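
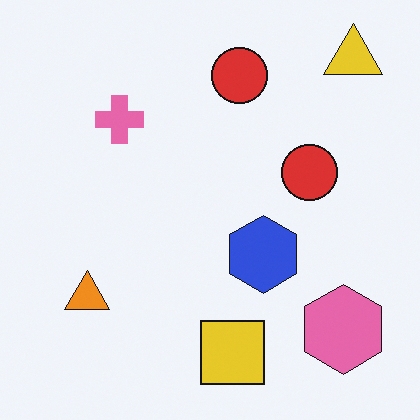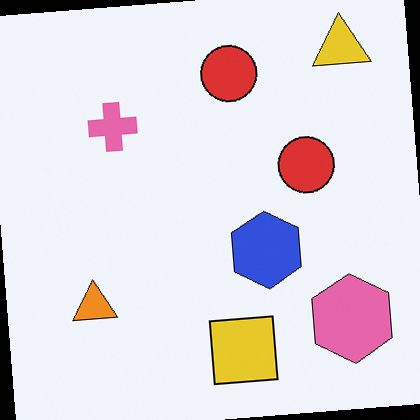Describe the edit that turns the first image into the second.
This is the original image rotated counter-clockwise by a slight angle.

Every shape is tilted by the same angle and the image corners show triangular fill wedges — a whole-image rotation by a non-right angle.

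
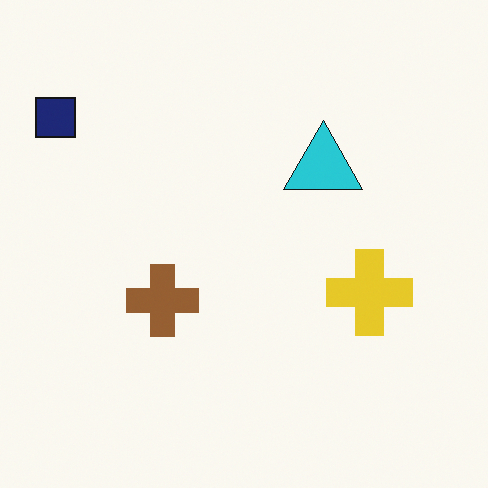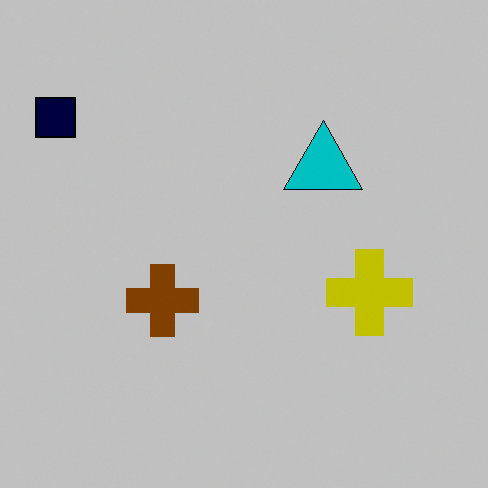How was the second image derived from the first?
It was heavily posterized to just a handful of flat colors.

Each flat color has snapped to a coarser quantized level — most visibly, the near-white background has dropped to a flat grey.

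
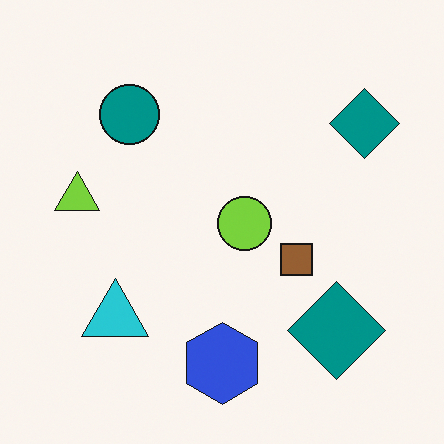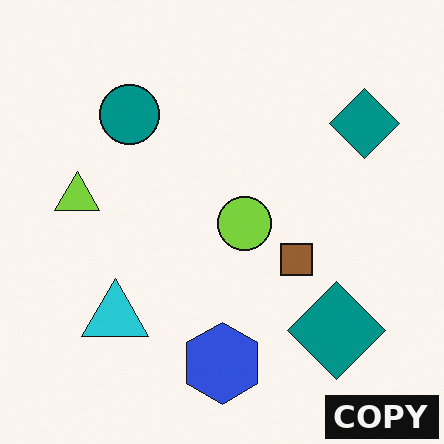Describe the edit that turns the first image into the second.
The image was watermarked with the text "COPY" in the lower-right corner.

A dark label reading "COPY" appears in the lower-right corner.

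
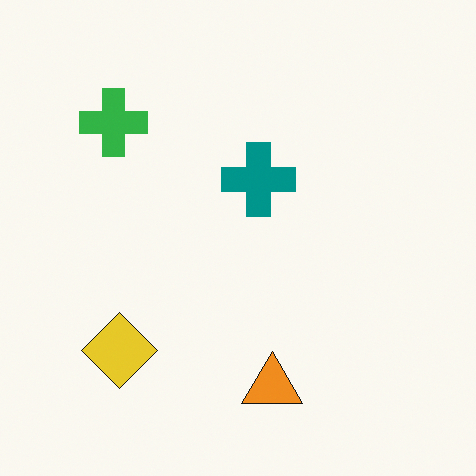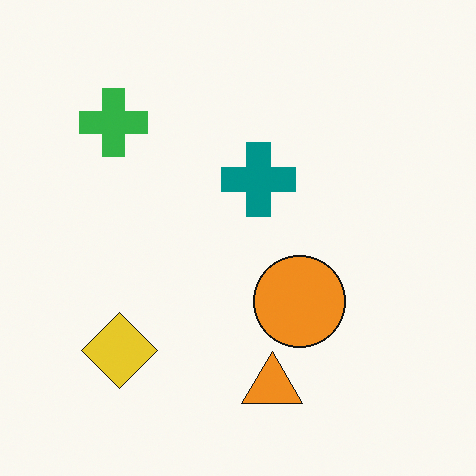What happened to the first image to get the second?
Overlaid with an additional orange circle.

An orange circle appears in the second image that is absent from the first.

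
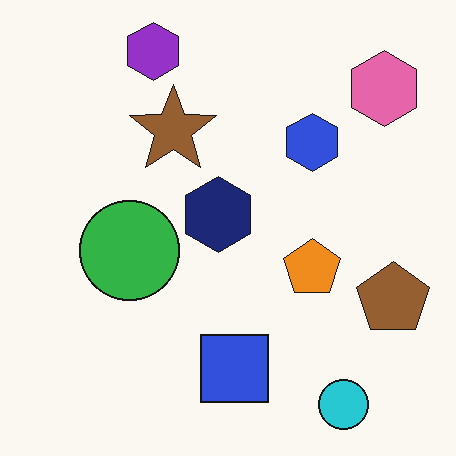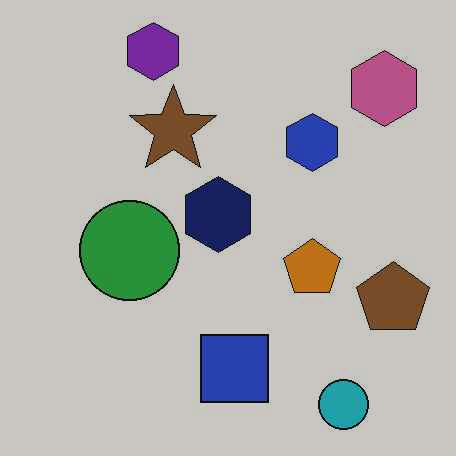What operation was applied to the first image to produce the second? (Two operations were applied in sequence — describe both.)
It was given moderate JPEG compression, then darkened a little.

Blocky 8×8 compression artifacts appear around shape edges and the flat background shows ringing — characteristic JPEG degradation. Every pixel — background and shapes alike — is uniformly darkened.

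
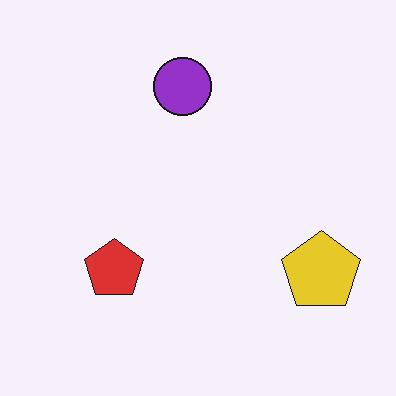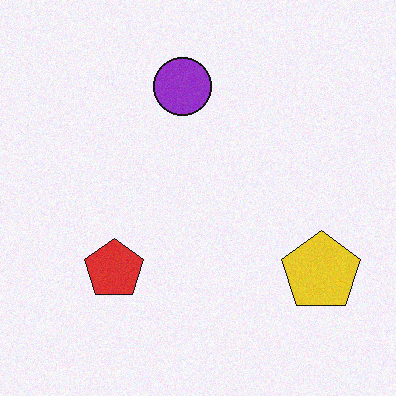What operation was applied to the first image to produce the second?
Degraded with light additive noise.

Random speckle covers the whole image, including the flat background.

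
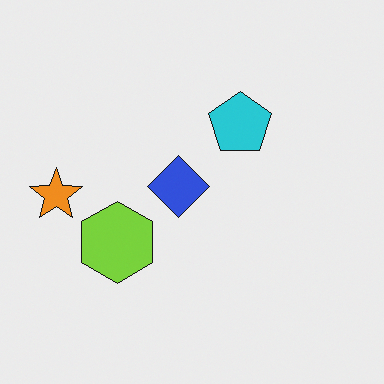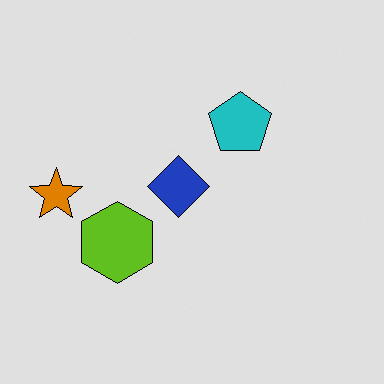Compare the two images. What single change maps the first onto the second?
This is the original image moderately posterized.

Each flat color has snapped to a coarser quantized level — most visibly, the near-white background has dropped to a flat grey.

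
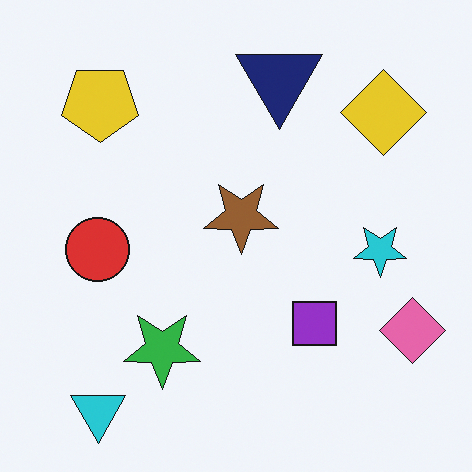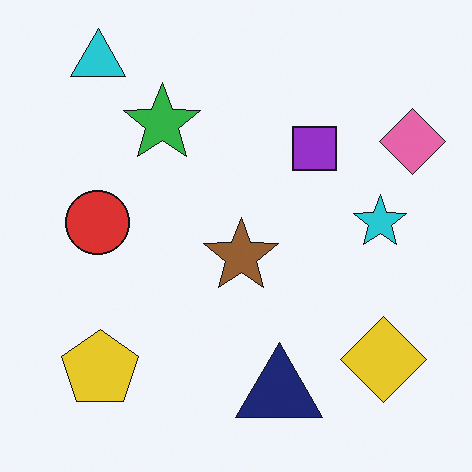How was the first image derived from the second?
This is the original image flipped vertically (top ↔ bottom).

The cyan triangle is in the top-left of the second image and the bottom-left of the first — shapes on opposite sides of the horizontal midline have swapped in a mirror flip.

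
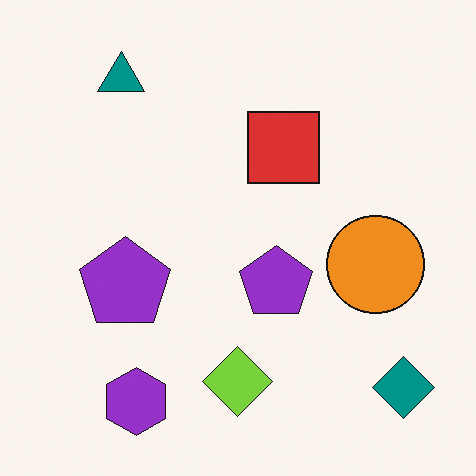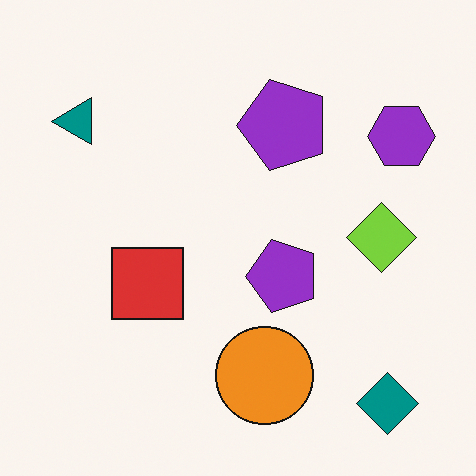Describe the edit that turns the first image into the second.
This is the original image transposed (reflected across the top-left ↔ bottom-right diagonal).

Shapes have swapped their row and column positions — what was in the top-right is now in the bottom-left — a diagonal reflection.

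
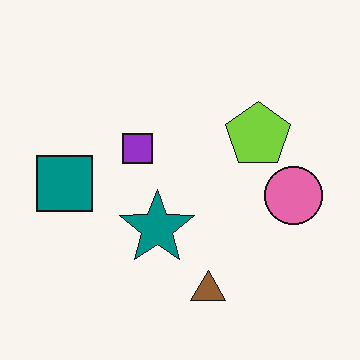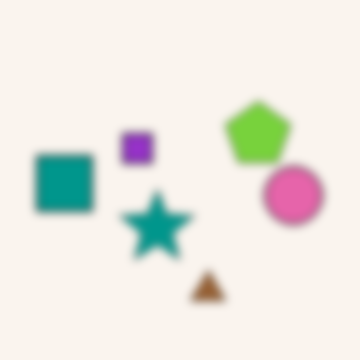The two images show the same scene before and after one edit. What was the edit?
The second image is the first moderately blurred.

Shape edges and outlines are uniformly softened across the whole image.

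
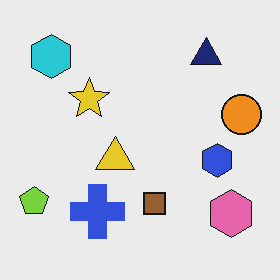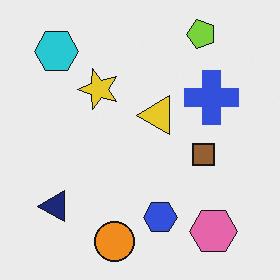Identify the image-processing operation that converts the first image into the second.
It was transposed (reflected across the top-left ↔ bottom-right diagonal).

Shapes have swapped their row and column positions — what was in the top-right is now in the bottom-left — a diagonal reflection.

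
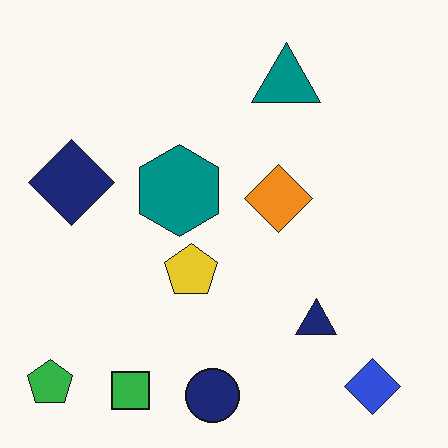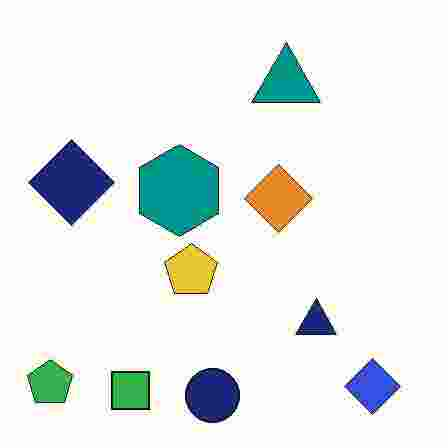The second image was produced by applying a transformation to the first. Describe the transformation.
The transformation is: degraded with heavy JPEG compression.

Blocky 8×8 compression artifacts appear around shape edges and the flat background shows ringing — characteristic JPEG degradation.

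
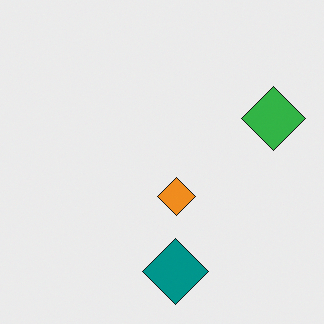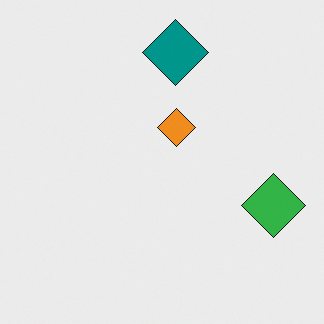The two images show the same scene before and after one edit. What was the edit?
Flipped vertically (top ↔ bottom).

The teal diamond is in the bottom of the first image and the top of the second — shapes on opposite sides of the horizontal midline have swapped in a mirror flip.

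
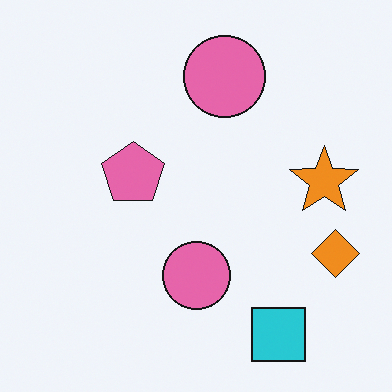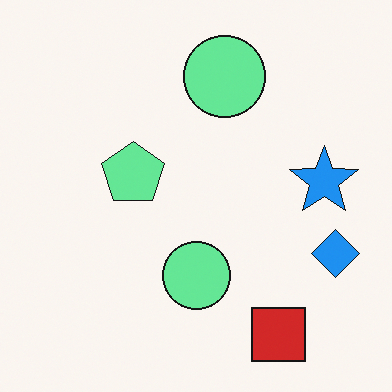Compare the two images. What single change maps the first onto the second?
The image was hue-shifted by a large amount.

Every shape's color has rotated by the same amount around the hue wheel — a uniform hue shift.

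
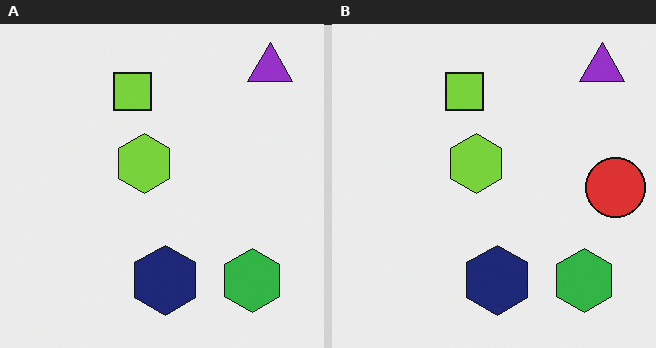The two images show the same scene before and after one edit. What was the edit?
This is the original image overlaid with an additional red circle.

A red circle appears in the right (B) image that is absent from the left (A).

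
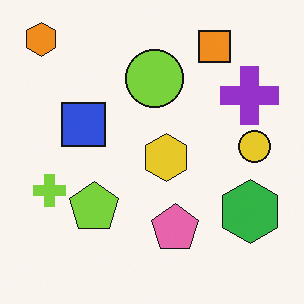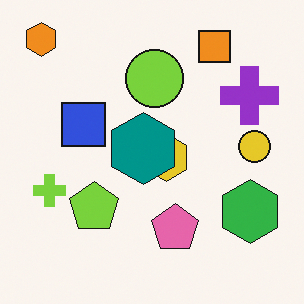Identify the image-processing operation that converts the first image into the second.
The transformation is: overlaid with an additional teal hexagon.

A teal hexagon appears in the second image that is absent from the first.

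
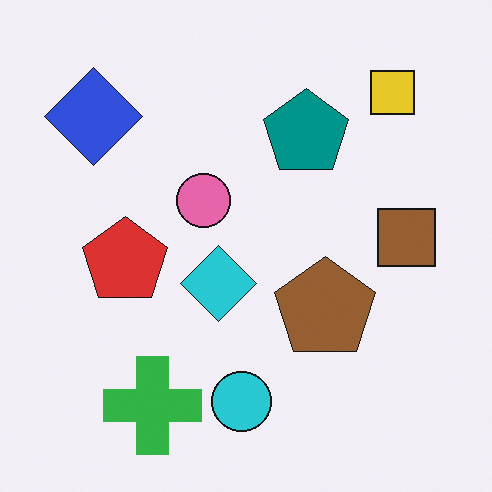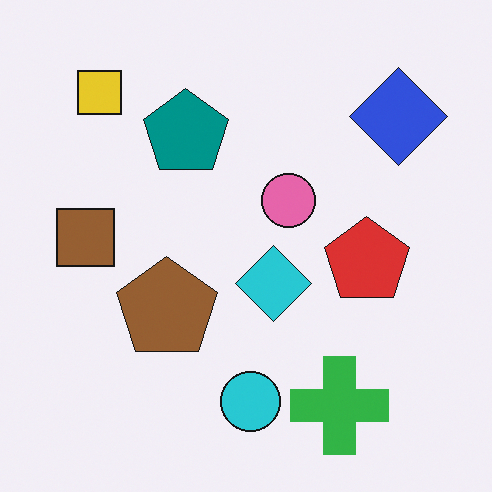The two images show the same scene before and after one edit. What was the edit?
The second image is the first flipped horizontally (left ↔ right).

The brown square is in the right of the first image and the left of the second — shapes on opposite sides of the vertical midline have swapped in a mirror flip.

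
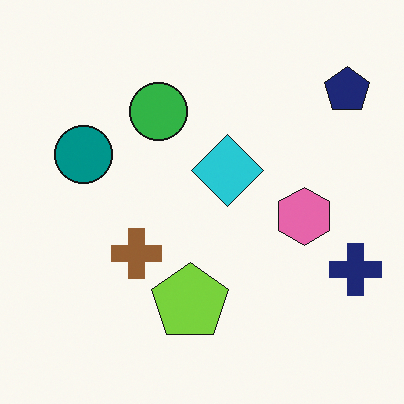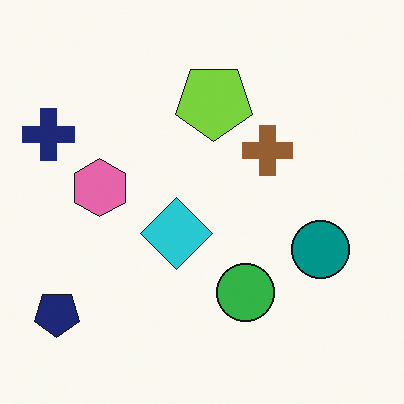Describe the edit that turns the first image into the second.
The image was rotated 180°.

The navy pentagon sits in the top-right of the first image and the bottom-left of the second — consistent with a whole-image 180° rotation.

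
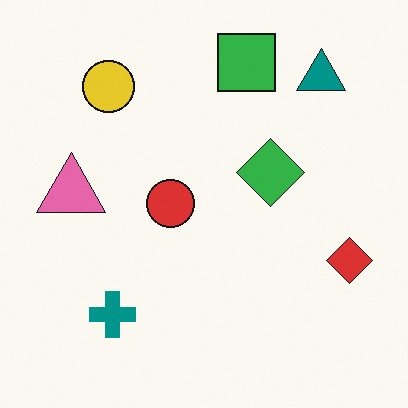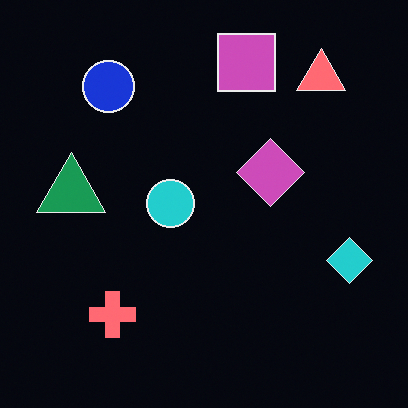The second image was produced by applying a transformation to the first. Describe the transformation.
The image was color-inverted (negative).

The light background has become dark and every shape's color is its complement — a photographic negative.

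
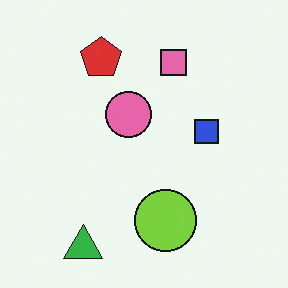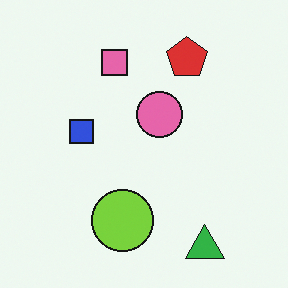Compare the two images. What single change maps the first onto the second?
The second image is the first flipped horizontally (left ↔ right).

The blue square is in the right of the first image and the left of the second — shapes on opposite sides of the vertical midline have swapped in a mirror flip.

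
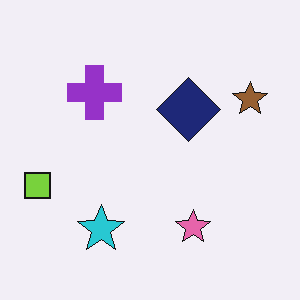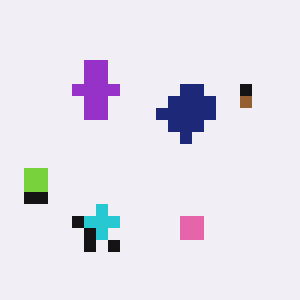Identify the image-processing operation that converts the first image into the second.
The second image is the first coarsely pixelated.

Shapes are reduced to large square blocks; fine edges and outlines are lost — a downscale-then-upscale (mosaic) effect.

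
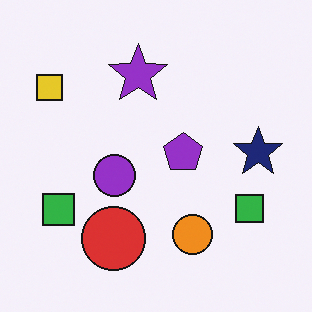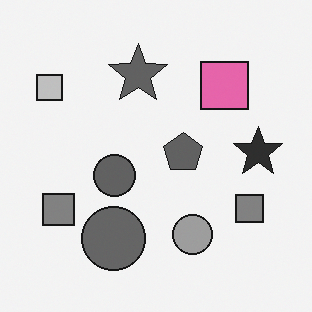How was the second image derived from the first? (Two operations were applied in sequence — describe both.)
The transformation is: converted to grayscale, then overlaid with an additional pink square.

All color is removed — every shape is now a shade of grey. A pink square appears in the second image that is absent from the first.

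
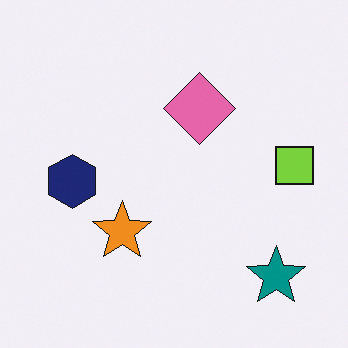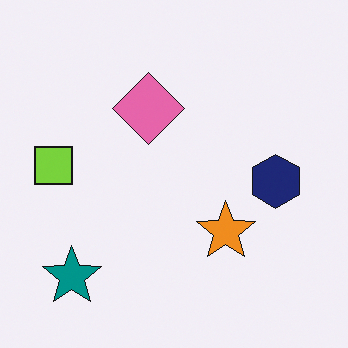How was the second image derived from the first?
It was flipped horizontally (left ↔ right).

The lime square is in the right of the first image and the left of the second — shapes on opposite sides of the vertical midline have swapped in a mirror flip.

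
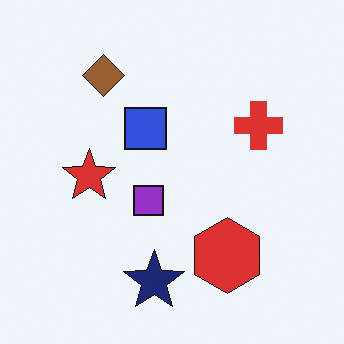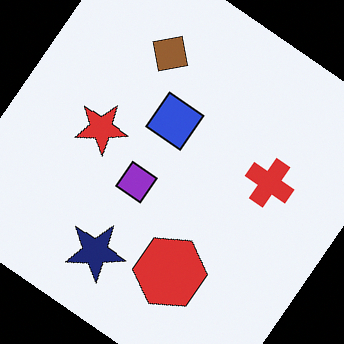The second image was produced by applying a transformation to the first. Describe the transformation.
The second image is the first rotated clockwise by a large amount — several tens of degrees.

Every shape is tilted by the same angle and the image corners show triangular fill wedges — a whole-image rotation by a non-right angle.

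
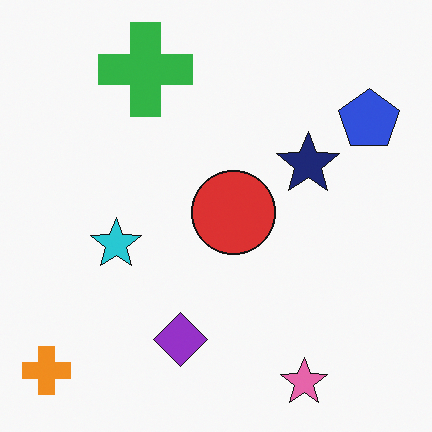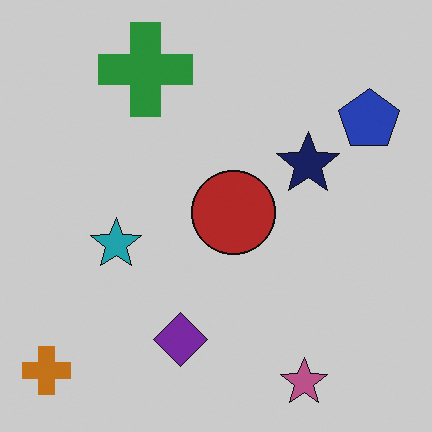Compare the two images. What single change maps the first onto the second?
It was darkened a little.

Every pixel — background and shapes alike — is uniformly darkened.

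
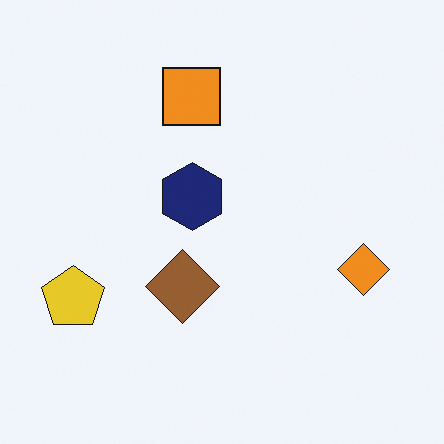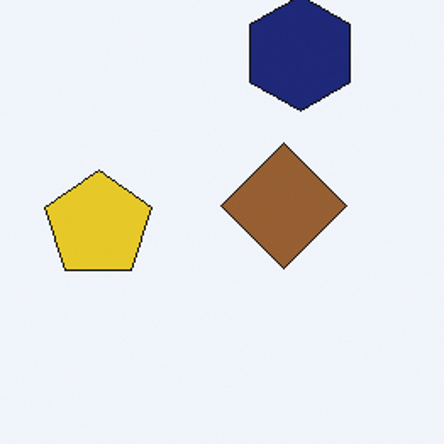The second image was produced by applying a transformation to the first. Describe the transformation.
Cropped tightly and scaled back up.

The visible shapes are larger and the field of view is narrower; shapes near the original edges may be partly or wholly outside the frame — a crop-and-rescale.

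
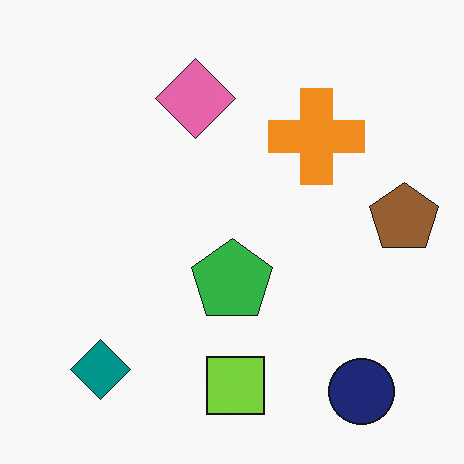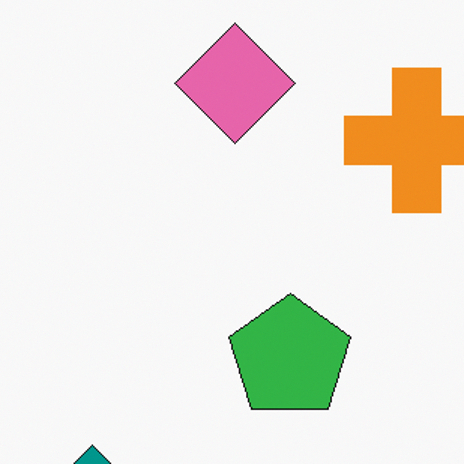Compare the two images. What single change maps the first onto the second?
The second image is the first cropped slightly and scaled back up.

The visible shapes are larger and the field of view is narrower; shapes near the original edges may be partly or wholly outside the frame — a crop-and-rescale.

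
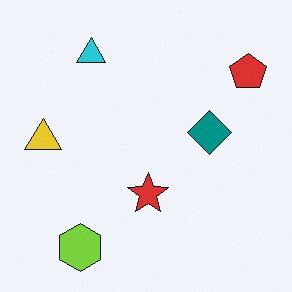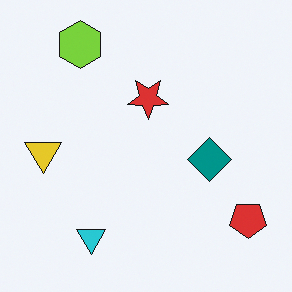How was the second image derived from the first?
This is the original image flipped vertically (top ↔ bottom).

The lime hexagon is in the bottom-left of the first image and the top-left of the second — shapes on opposite sides of the horizontal midline have swapped in a mirror flip.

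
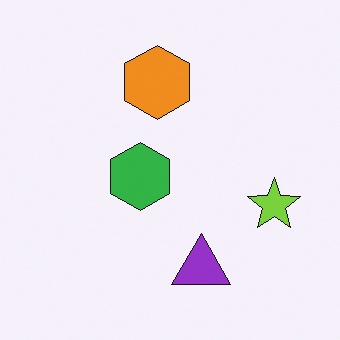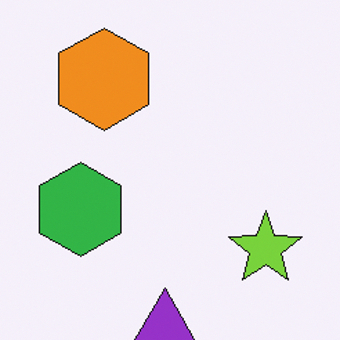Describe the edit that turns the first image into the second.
The second image is the first cropped to a modestly smaller region and rescaled.

The visible shapes are larger and the field of view is narrower; shapes near the original edges may be partly or wholly outside the frame — a crop-and-rescale.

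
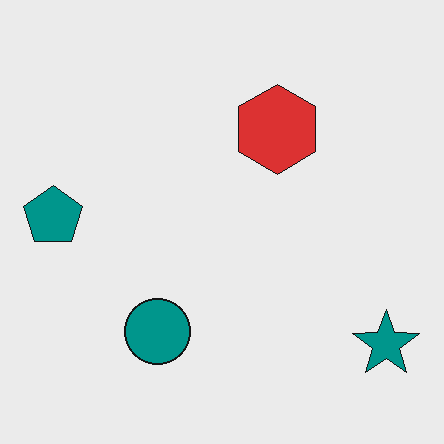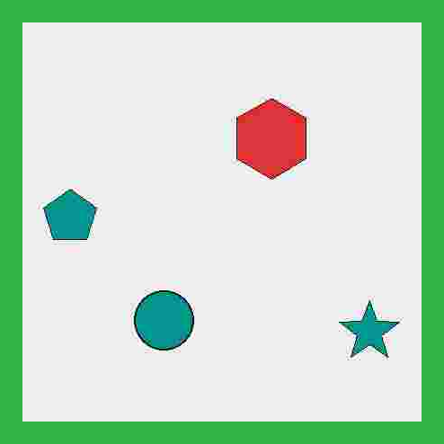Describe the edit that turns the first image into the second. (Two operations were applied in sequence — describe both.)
The second image is the first degraded with heavy JPEG compression, then framed with a green border.

Blocky 8×8 compression artifacts appear around shape edges and the flat background shows ringing — characteristic JPEG degradation. A solid green frame runs around the edge of the second image, with the content slightly shrunk inside it.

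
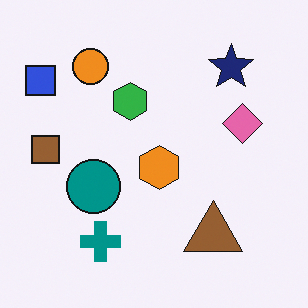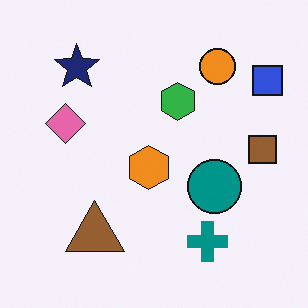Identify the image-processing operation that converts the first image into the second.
The second image is the first flipped horizontally (left ↔ right).

The blue square is in the top-left of the first image and the top-right of the second — shapes on opposite sides of the vertical midline have swapped in a mirror flip.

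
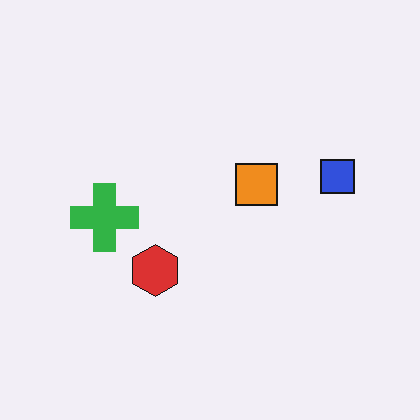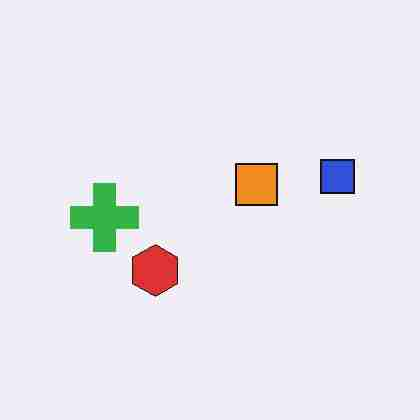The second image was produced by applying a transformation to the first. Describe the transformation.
The second image is the first degraded with heavy JPEG compression.

Blocky 8×8 compression artifacts appear around shape edges and the flat background shows ringing — characteristic JPEG degradation.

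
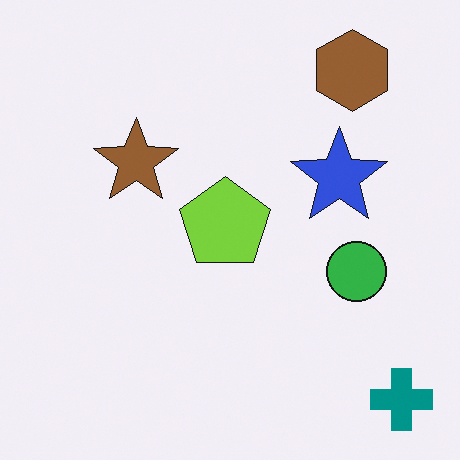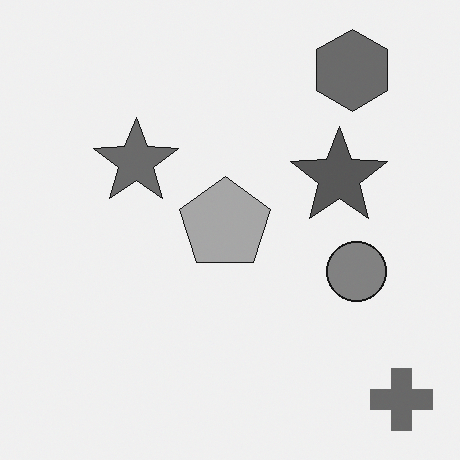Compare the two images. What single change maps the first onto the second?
It was converted to grayscale.

All color is removed — every shape is now a shade of grey.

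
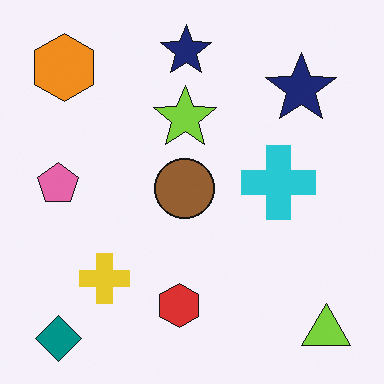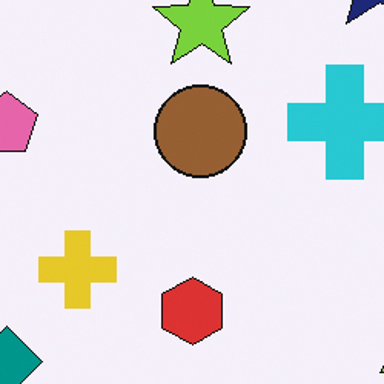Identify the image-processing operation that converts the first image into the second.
The image was cropped to a modestly smaller region and rescaled.

The visible shapes are larger and the field of view is narrower; shapes near the original edges may be partly or wholly outside the frame — a crop-and-rescale.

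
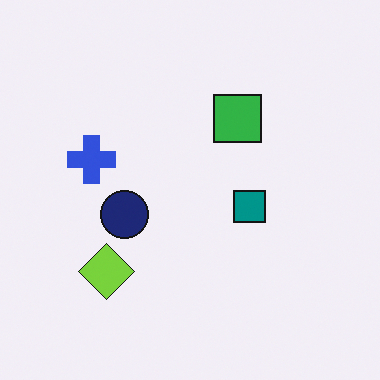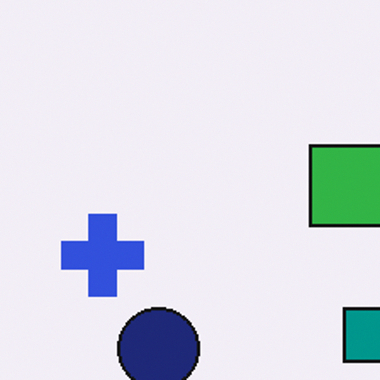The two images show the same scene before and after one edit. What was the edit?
The transformation is: cropped to a noticeably smaller region and rescaled.

The visible shapes are larger and the field of view is narrower; shapes near the original edges may be partly or wholly outside the frame — a crop-and-rescale.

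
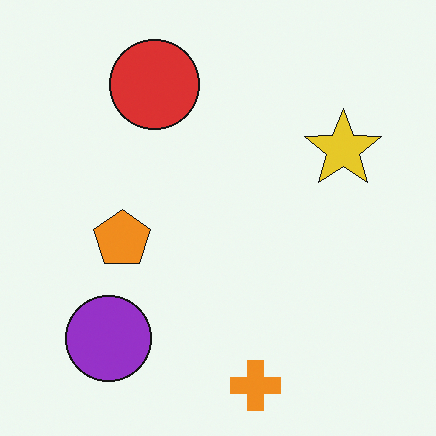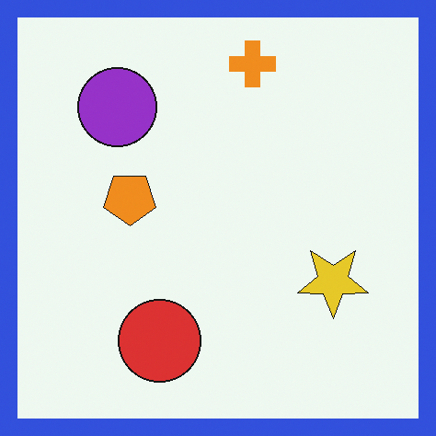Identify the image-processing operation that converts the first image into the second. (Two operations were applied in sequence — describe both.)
This is the original image flipped vertically (top ↔ bottom), then framed with a blue border.

The orange cross is in the bottom of the first image and the top of the second — shapes on opposite sides of the horizontal midline have swapped in a mirror flip. A solid blue frame runs around the edge of the second image, with the content slightly shrunk inside it.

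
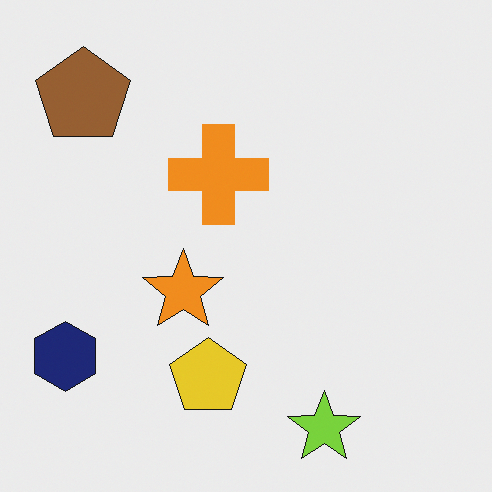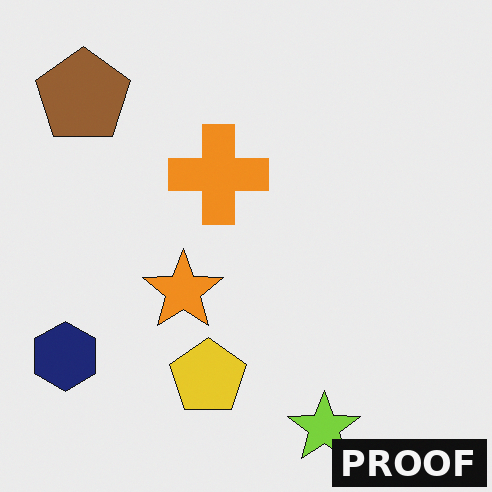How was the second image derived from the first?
It was watermarked with the text "PROOF" in the lower-right corner.

A dark label reading "PROOF" appears in the lower-right corner.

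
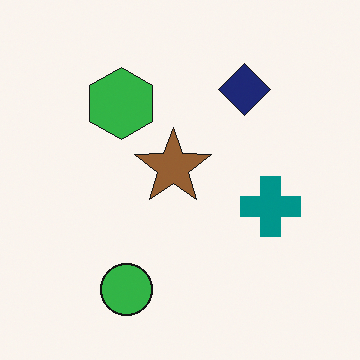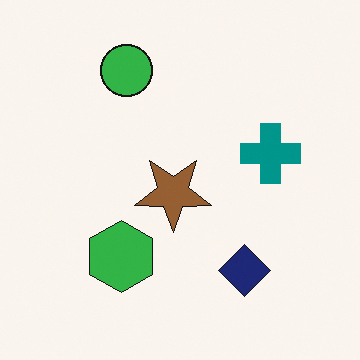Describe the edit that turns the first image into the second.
Flipped vertically (top ↔ bottom).

The green circle is in the bottom of the first image and the top of the second — shapes on opposite sides of the horizontal midline have swapped in a mirror flip.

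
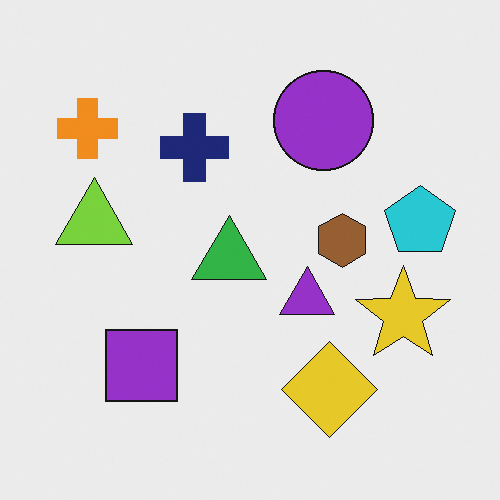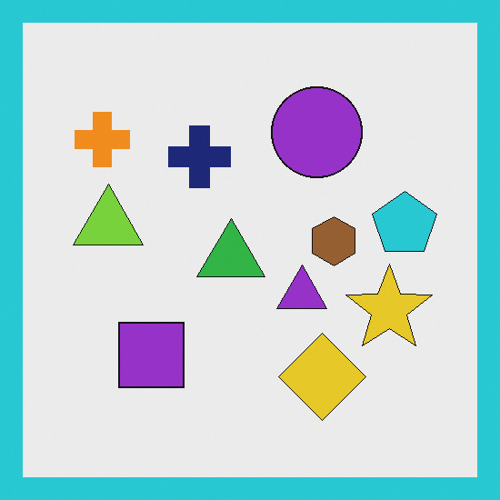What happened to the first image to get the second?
The transformation is: framed with a cyan border.

A solid cyan frame runs around the edge of the second image, with the content slightly shrunk inside it.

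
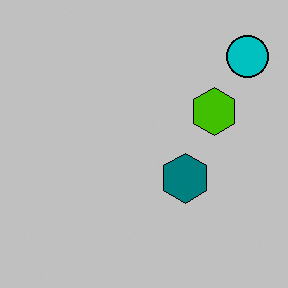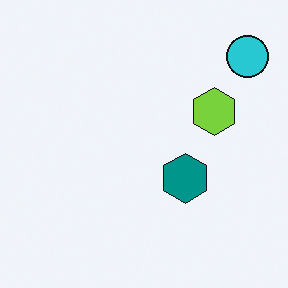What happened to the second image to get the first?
The image was aggressively posterized.

Each flat color has snapped to a coarser quantized level — most visibly, the near-white background has dropped to a flat grey.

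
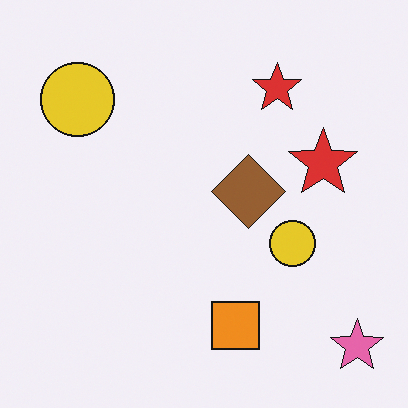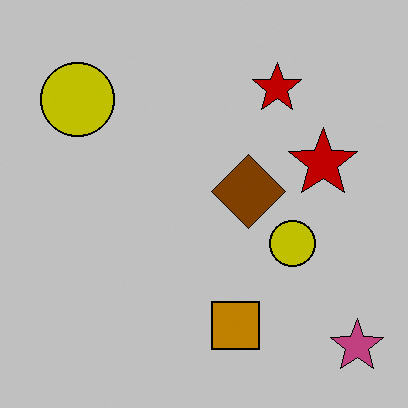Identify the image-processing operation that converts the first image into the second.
The second image is the first aggressively posterized.

Each flat color has snapped to a coarser quantized level — most visibly, the near-white background has dropped to a flat grey.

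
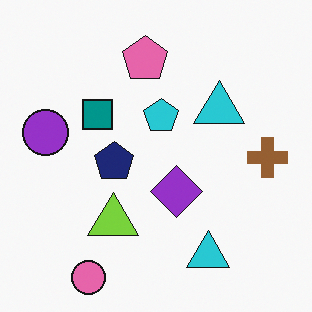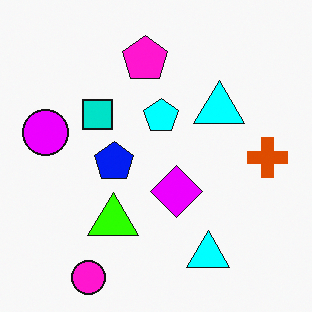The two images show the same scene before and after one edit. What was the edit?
The transformation is: made much more vivid (saturation change).

All colors are more vivid — a global saturation change.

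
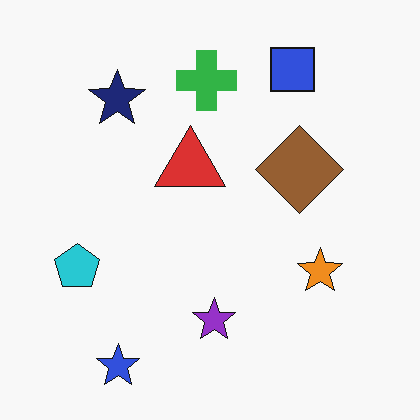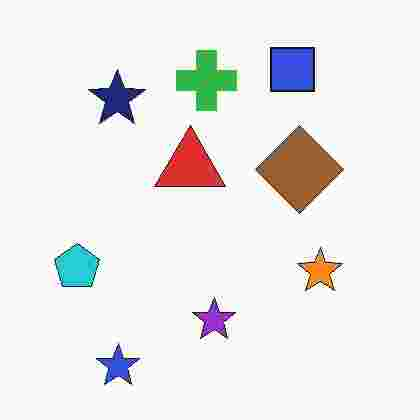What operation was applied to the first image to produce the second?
The image was heavily JPEG-compressed with obvious blocking artifacts.

Blocky 8×8 compression artifacts appear around shape edges and the flat background shows ringing — characteristic JPEG degradation.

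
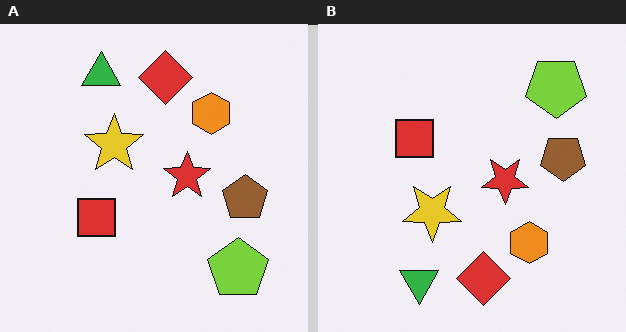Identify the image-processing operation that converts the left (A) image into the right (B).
The transformation is: flipped vertically (top ↔ bottom).

The green triangle is in the top-left of the left (A) image and the bottom-left of the right (B) — shapes on opposite sides of the horizontal midline have swapped in a mirror flip.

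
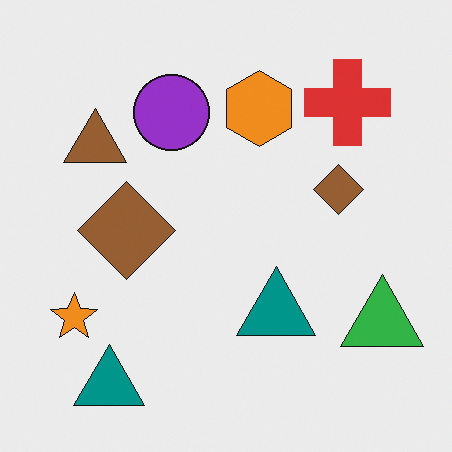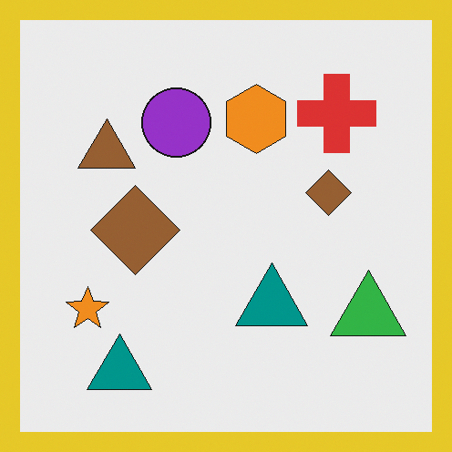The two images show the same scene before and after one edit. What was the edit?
It was framed with a yellow border.

A solid yellow frame runs around the edge of the second image, with the content slightly shrunk inside it.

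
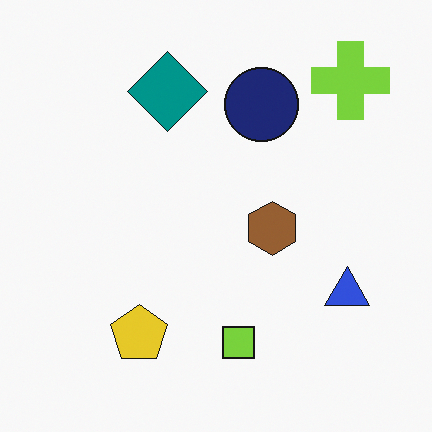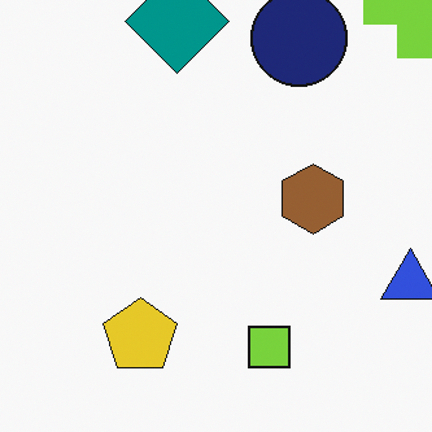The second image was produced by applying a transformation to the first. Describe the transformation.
The transformation is: cropped to a modestly smaller region and rescaled.

The visible shapes are larger and the field of view is narrower; shapes near the original edges may be partly or wholly outside the frame — a crop-and-rescale.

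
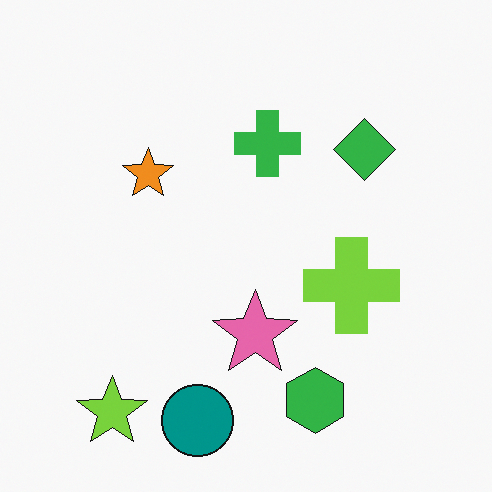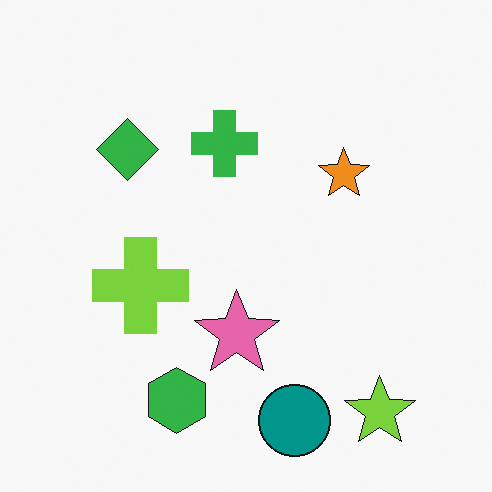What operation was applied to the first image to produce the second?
The transformation is: flipped horizontally (left ↔ right).

The lime star is in the bottom-left of the first image and the bottom-right of the second — shapes on opposite sides of the vertical midline have swapped in a mirror flip.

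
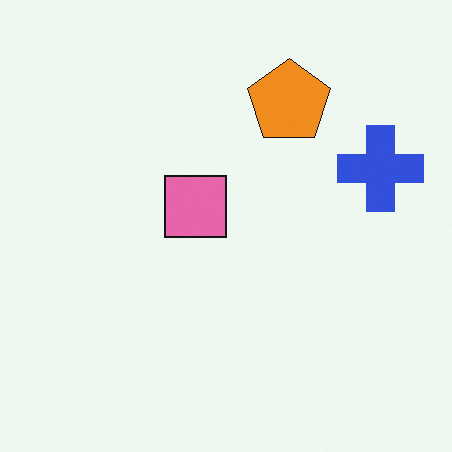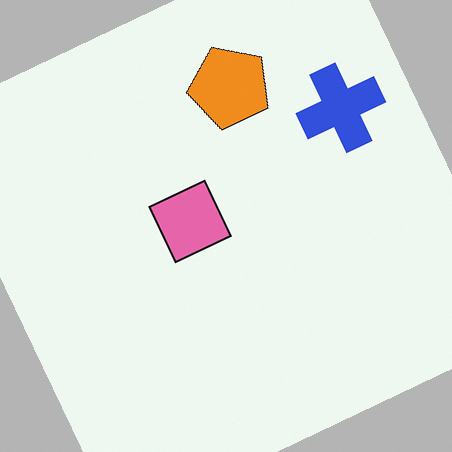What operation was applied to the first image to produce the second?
It was rotated counter-clockwise by a moderate amount.

Every shape is tilted by the same angle and the image corners show triangular fill wedges — a whole-image rotation by a non-right angle.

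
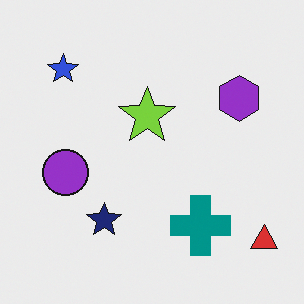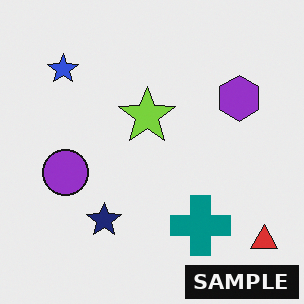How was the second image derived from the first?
The transformation is: watermarked with the text "SAMPLE" in the lower-right corner.

A dark label reading "SAMPLE" appears in the lower-right corner.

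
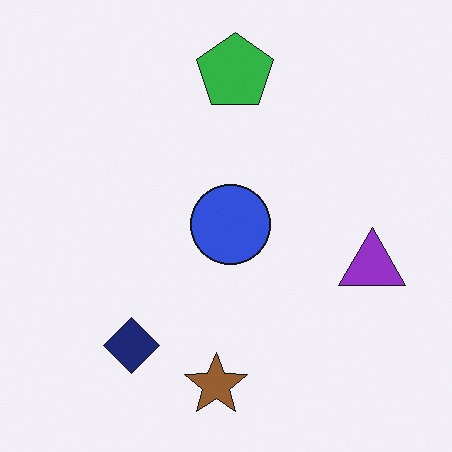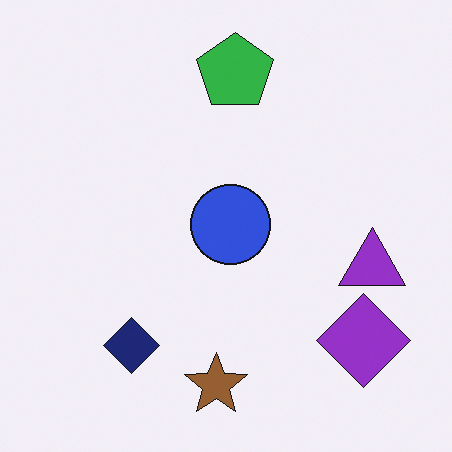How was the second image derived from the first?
The image was overlaid with an additional purple diamond.

A purple diamond appears in the second image that is absent from the first.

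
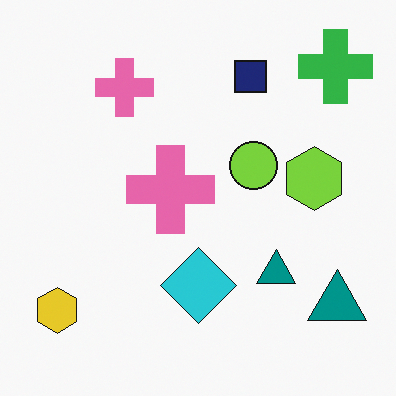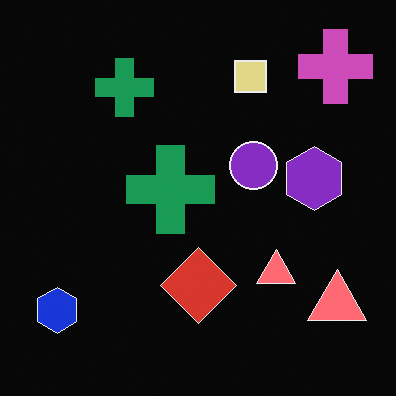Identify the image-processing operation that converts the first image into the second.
The transformation is: color-inverted (negative).

The light background has become dark and every shape's color is its complement — a photographic negative.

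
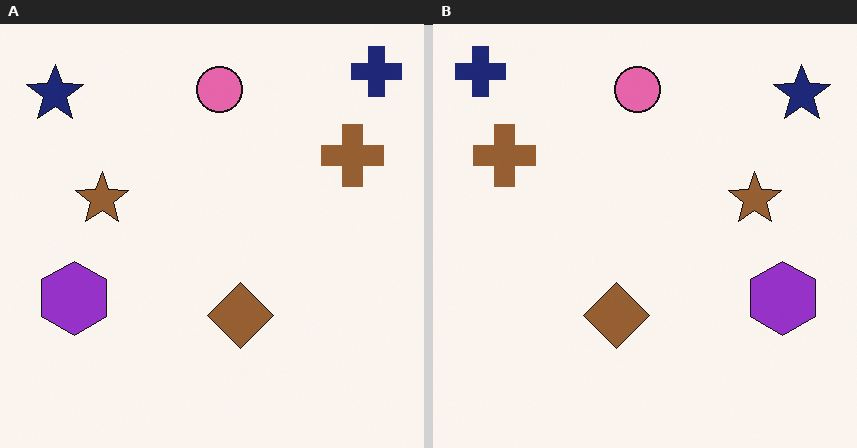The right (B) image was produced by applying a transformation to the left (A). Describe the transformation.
Flipped horizontally (left ↔ right).

The navy cross is in the top-right of the left (A) image and the top-left of the right (B) — shapes on opposite sides of the vertical midline have swapped in a mirror flip.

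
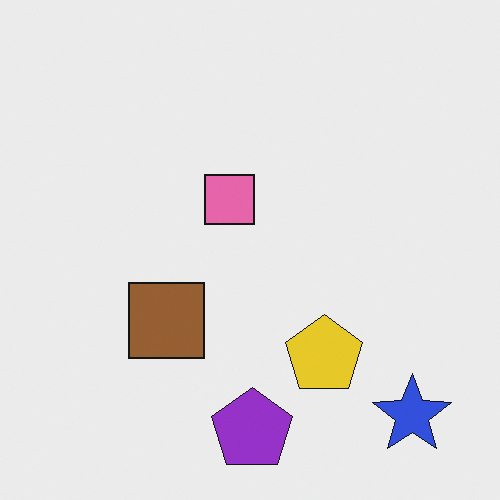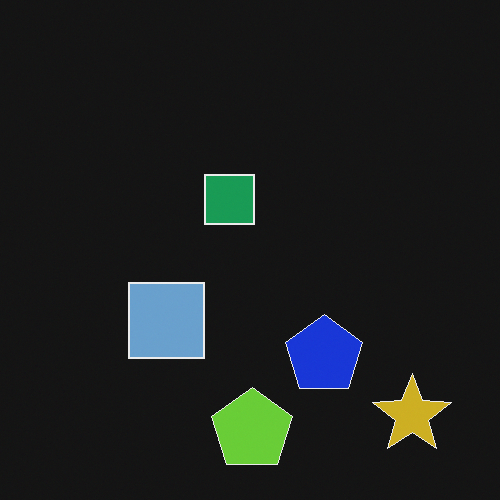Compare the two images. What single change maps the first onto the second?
Color-inverted (negative).

The light background has become dark and every shape's color is its complement — a photographic negative.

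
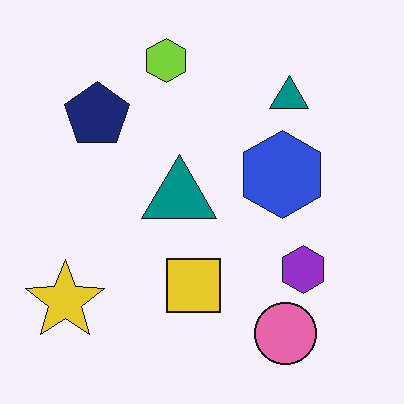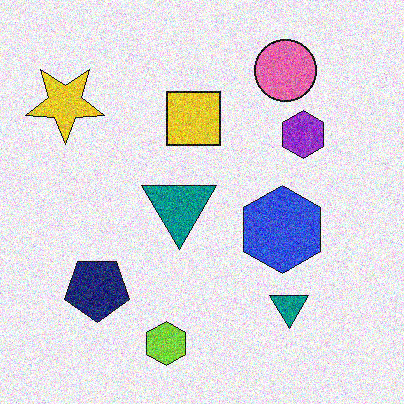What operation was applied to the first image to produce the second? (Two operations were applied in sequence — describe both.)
Degraded with a thick layer of grain, then flipped vertically (top ↔ bottom).

Random speckle covers the whole image, including the flat background. The lime hexagon is in the top of the first image and the bottom of the second — shapes on opposite sides of the horizontal midline have swapped in a mirror flip.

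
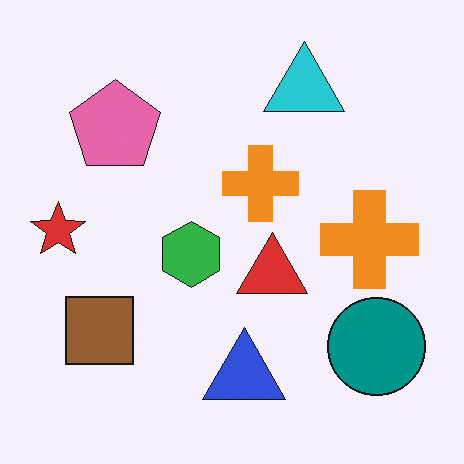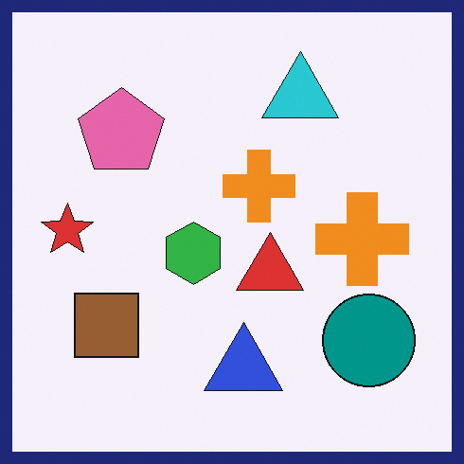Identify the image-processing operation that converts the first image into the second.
The transformation is: framed with a navy border.

A solid navy frame runs around the edge of the second image, with the content slightly shrunk inside it.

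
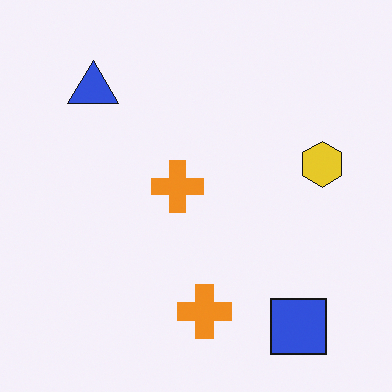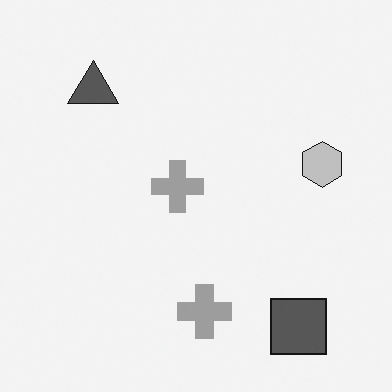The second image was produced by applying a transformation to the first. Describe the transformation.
Converted to grayscale.

All color is removed — every shape is now a shade of grey.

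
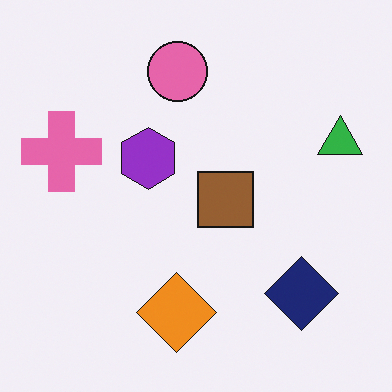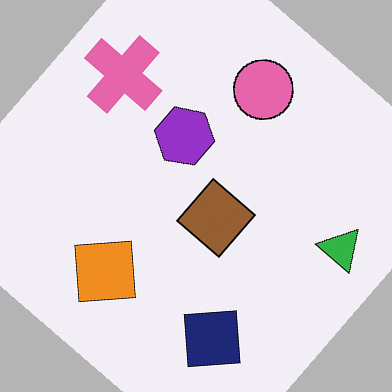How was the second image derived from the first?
It was rotated clockwise by a large amount — several tens of degrees.

Every shape is tilted by the same angle and the image corners show triangular fill wedges — a whole-image rotation by a non-right angle.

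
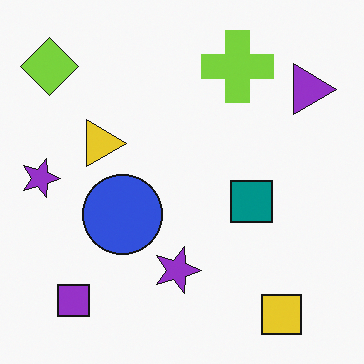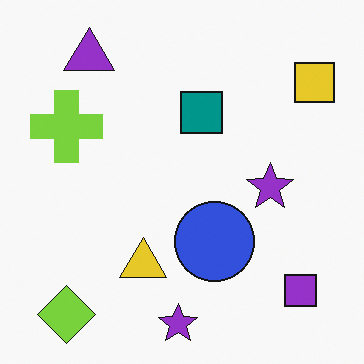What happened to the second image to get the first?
It was rotated 90° clockwise.

The lime diamond sits in the bottom-left of the second image and the top-left of the first — consistent with a whole-image 90° clockwise rotation.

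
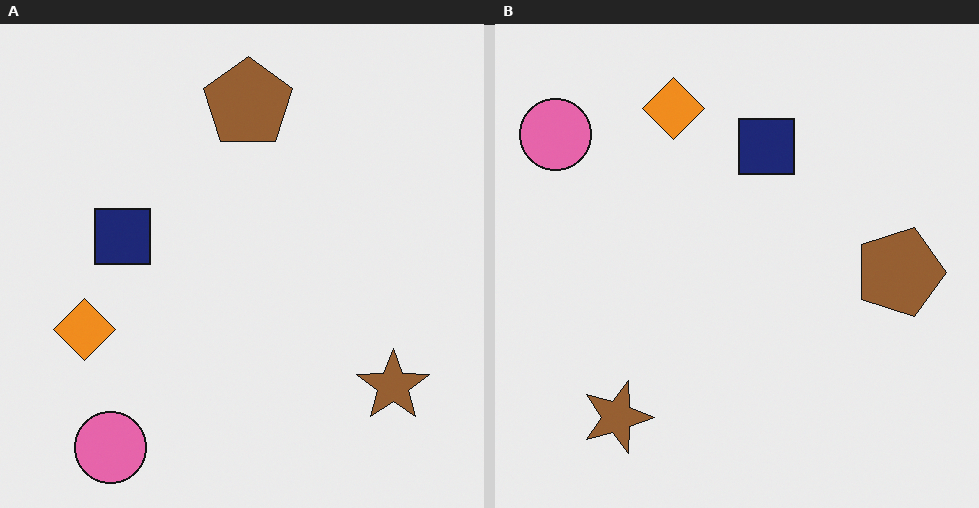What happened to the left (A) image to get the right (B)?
It was rotated 90° clockwise.

The pink circle sits in the bottom-left of the left (A) image and the top-left of the right (B) — consistent with a whole-image 90° clockwise rotation.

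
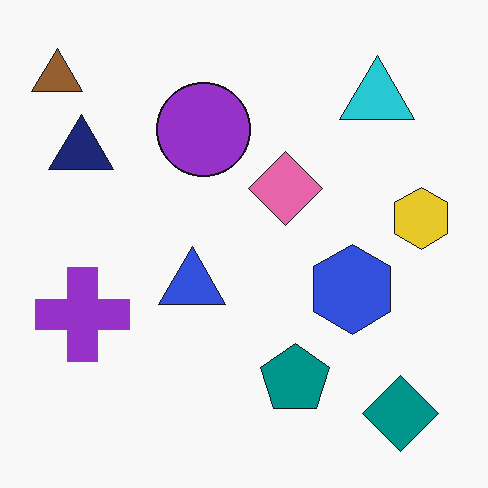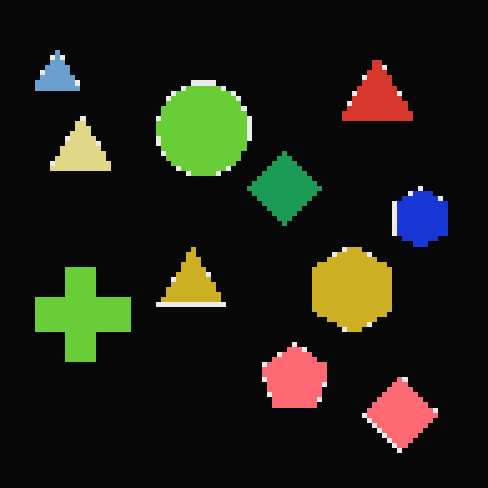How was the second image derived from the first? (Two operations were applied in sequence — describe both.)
The transformation is: color-inverted (negative), then mildly pixelated.

The light background has become dark and every shape's color is its complement — a photographic negative. Shapes are reduced to large square blocks; fine edges and outlines are lost — a downscale-then-upscale (mosaic) effect.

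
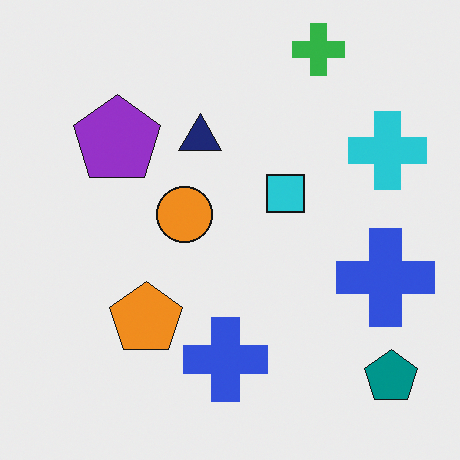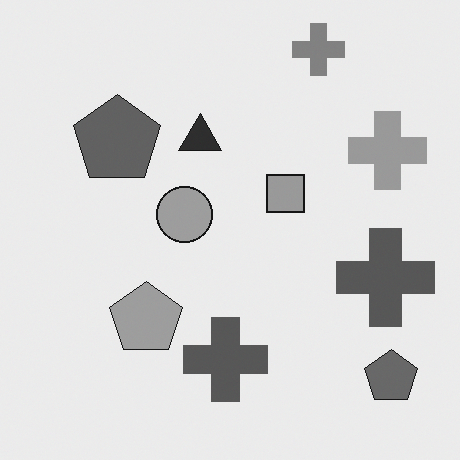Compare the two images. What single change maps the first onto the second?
It was converted to grayscale.

All color is removed — every shape is now a shade of grey.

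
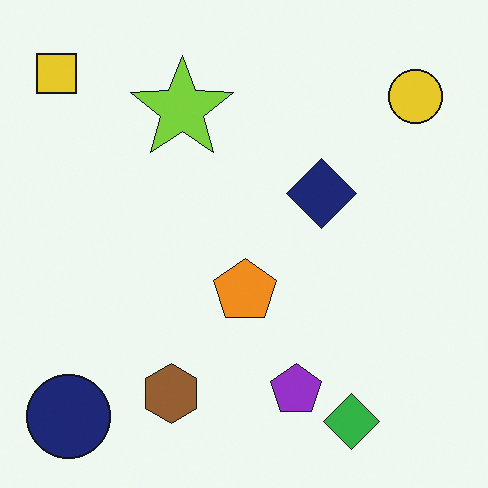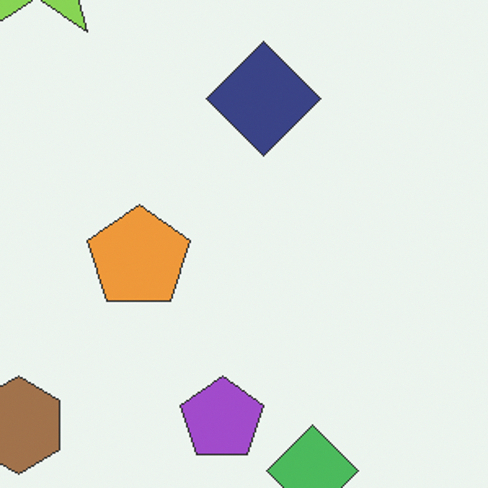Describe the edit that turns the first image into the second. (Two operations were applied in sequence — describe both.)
Cropped to a noticeably smaller region and rescaled, then given slightly reduced contrast.

The visible shapes are larger and the field of view is narrower; shapes near the original edges may be partly or wholly outside the frame — a crop-and-rescale. Tones are pushed toward mid-grey across the whole image — a global contrast change.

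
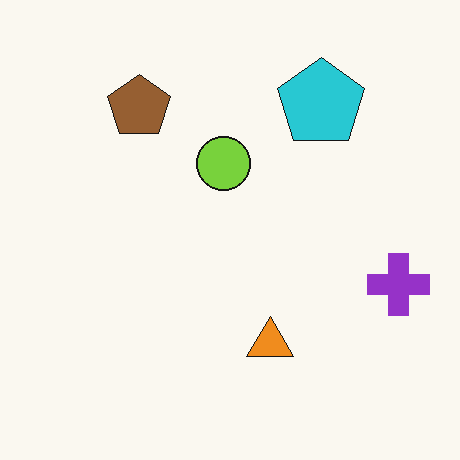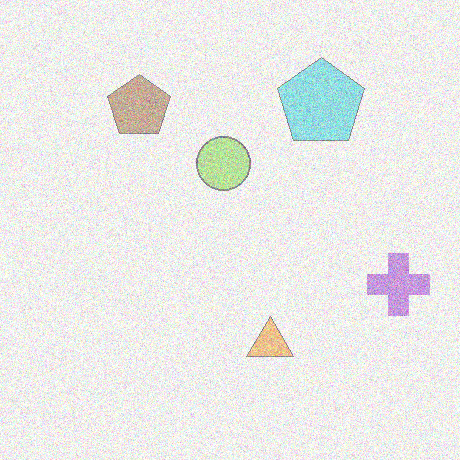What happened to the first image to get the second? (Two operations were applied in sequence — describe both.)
This is the original image washed out (contrast reduced), then degraded with moderate additive noise.

Tones are pushed toward mid-grey across the whole image — a global contrast change. Random speckle covers the whole image, including the flat background.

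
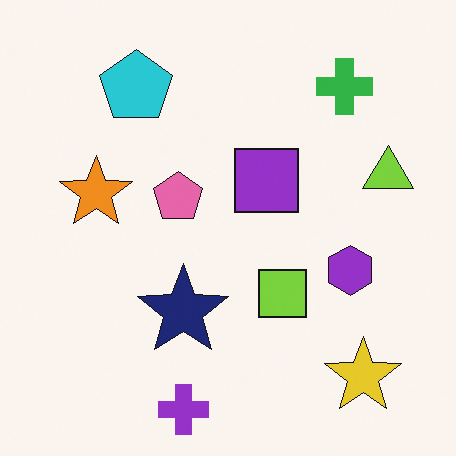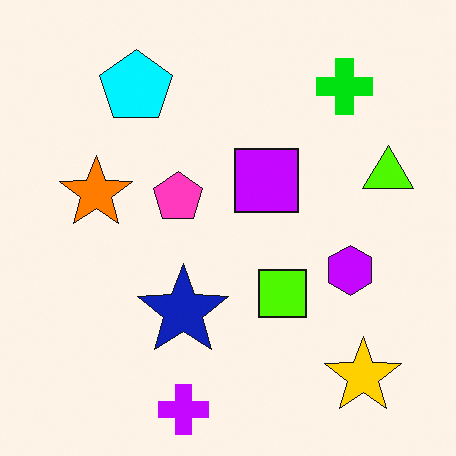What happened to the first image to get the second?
This is the original image heavily oversaturated.

All colors are more vivid — a global saturation change.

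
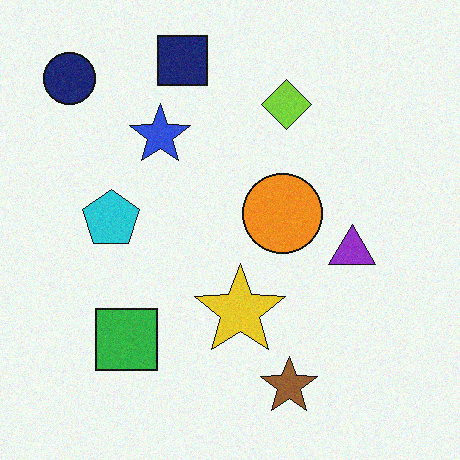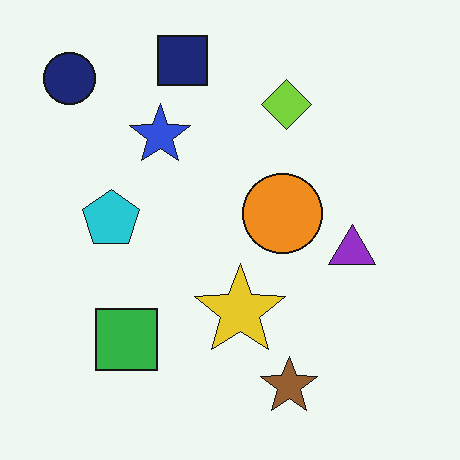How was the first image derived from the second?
This is the original image degraded with light additive noise.

Random speckle covers the whole image, including the flat background.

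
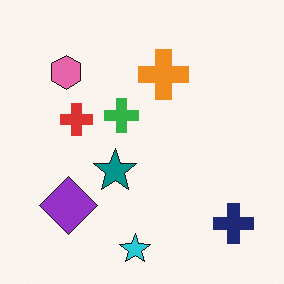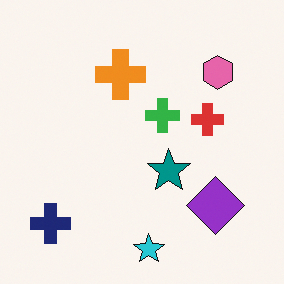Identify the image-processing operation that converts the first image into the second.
The transformation is: flipped horizontally (left ↔ right).

The navy cross is in the bottom-right of the first image and the bottom-left of the second — shapes on opposite sides of the vertical midline have swapped in a mirror flip.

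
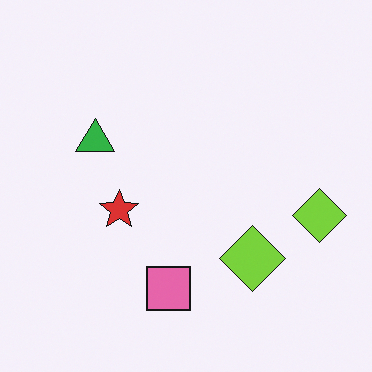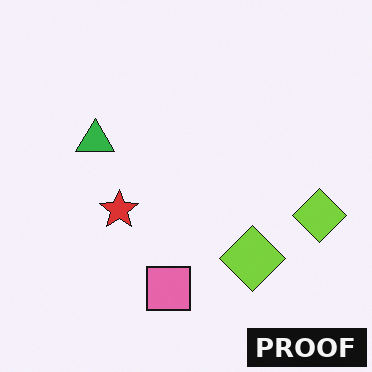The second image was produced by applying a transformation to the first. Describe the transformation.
The second image is the first watermarked with the text "PROOF" in the lower-right corner.

A dark label reading "PROOF" appears in the lower-right corner.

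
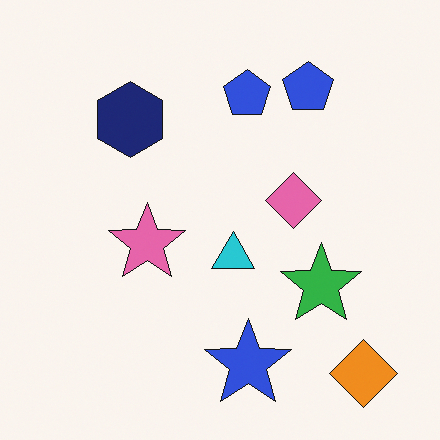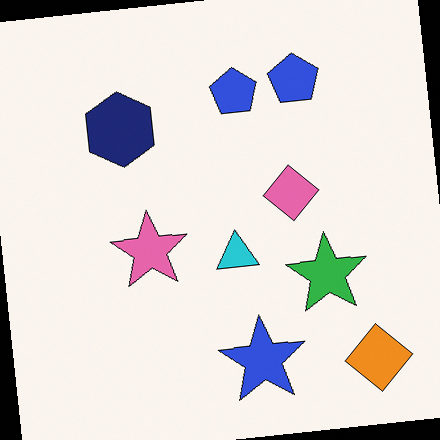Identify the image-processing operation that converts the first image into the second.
Rotated counter-clockwise by a few degrees.

Every shape is tilted by the same angle and the image corners show triangular fill wedges — a whole-image rotation by a non-right angle.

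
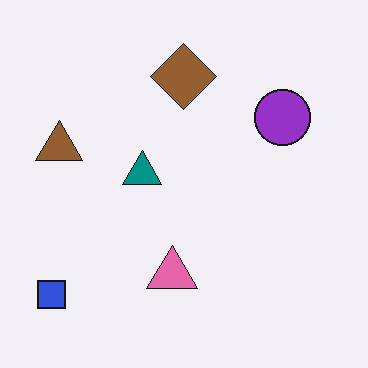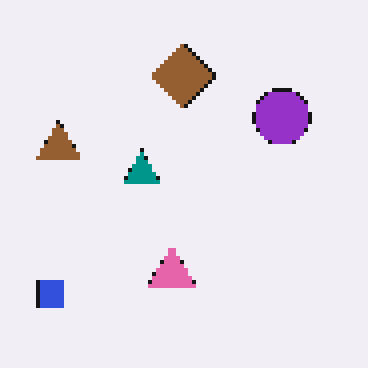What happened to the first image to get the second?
It was mildly pixelated.

Shapes are reduced to large square blocks; fine edges and outlines are lost — a downscale-then-upscale (mosaic) effect.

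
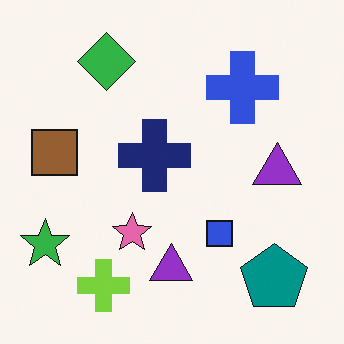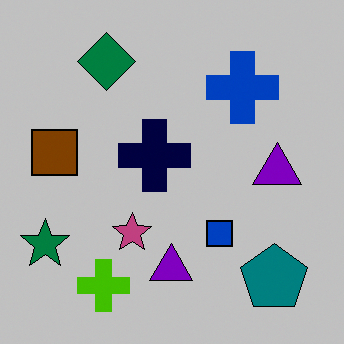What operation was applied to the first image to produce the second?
The image was aggressively posterized.

Each flat color has snapped to a coarser quantized level — most visibly, the near-white background has dropped to a flat grey.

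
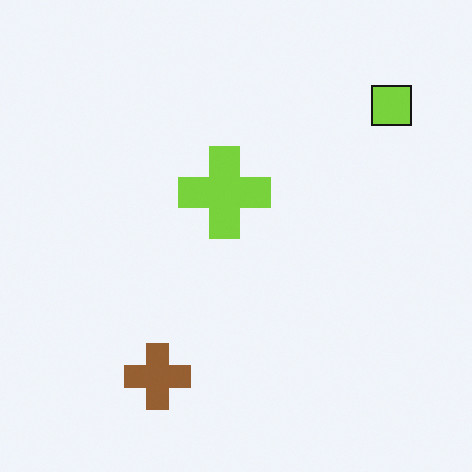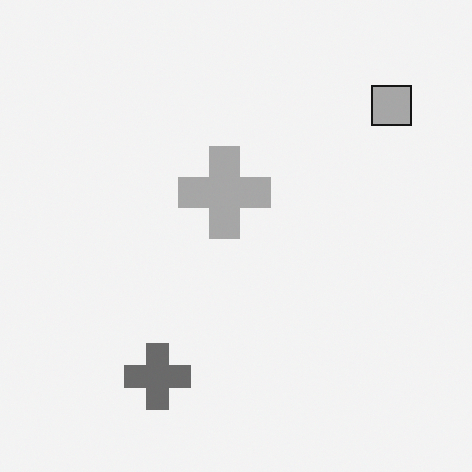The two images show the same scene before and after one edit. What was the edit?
This is the original image converted to grayscale.

All color is removed — every shape is now a shade of grey.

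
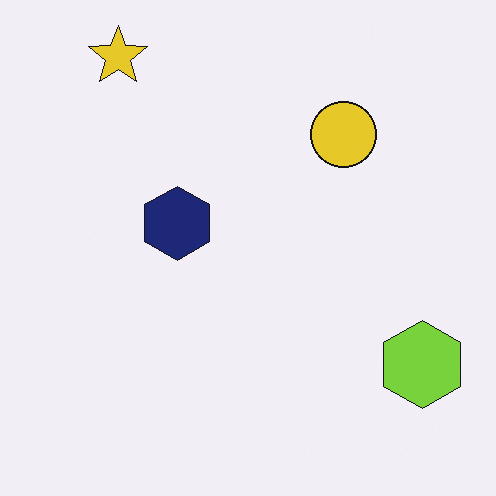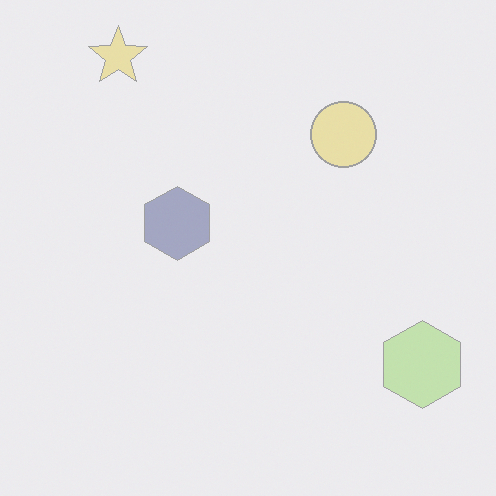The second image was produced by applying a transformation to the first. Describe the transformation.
The second image is the first washed out (contrast reduced).

Tones are pushed toward mid-grey across the whole image — a global contrast change.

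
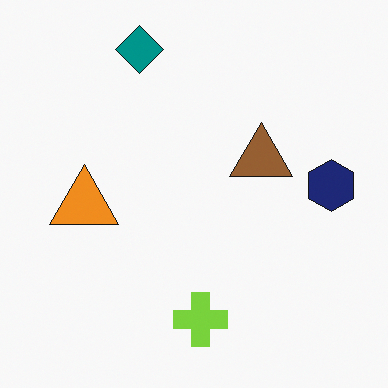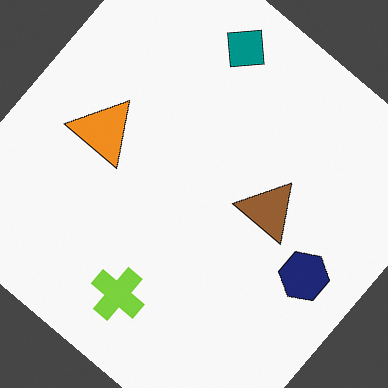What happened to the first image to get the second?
Rotated clockwise by a large amount — several tens of degrees.

Every shape is tilted by the same angle and the image corners show triangular fill wedges — a whole-image rotation by a non-right angle.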